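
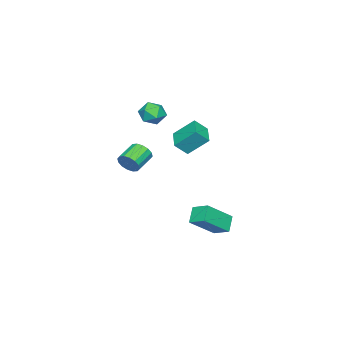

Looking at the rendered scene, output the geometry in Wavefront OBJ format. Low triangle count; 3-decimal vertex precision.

v 1.24 -0.291 3.445
v 1.57 -0.569 4.179
v 1.45 -1.531 2.881
v 1.78 -1.809 3.615
v 0.949 -1.633 3.562
v 0.819 -0.867 3.911
v 2.201 -1.233 3.149
v 2.071 -0.467 3.498
v 2.165 -1.151 3.996
v 1.39 -1.398 4.251
v 1.63 -0.702 2.809
v 0.855 -0.949 3.064
v 0.252 0.361 1.137
v 0.782 -0.173 1.869
v -0.147 1.471 2.233
v 0.383 0.937 2.966
v 1.377 1.063 0.834
v 1.907 0.529 1.567
v 0.978 2.173 1.931
v 1.508 1.639 2.663
v 2.019 -2.294 -0.435
v 2.298 -2.053 0.195
v 1.08 -1.926 0.686
v 0.801 -2.166 0.055
v 2.247 -1.743 -0.014
v 1.028 -1.615 0.477
v 2.134 -1.58 -0.336
v 0.916 -1.452 0.155
v 1.991 -1.608 -0.684
v 0.772 -1.481 -0.193
v 1.855 -1.82 -0.966
v 0.637 -1.693 -0.475
v 1.763 -2.159 -1.106
v 0.545 -2.031 -0.615
v 1.74 -2.534 -1.066
v 0.522 -2.407 -0.575
v 1.792 -2.845 -0.857
v 0.573 -2.717 -0.366
v 1.904 -3.008 -0.535
v 0.686 -2.88 -0.044
v 2.048 -2.979 -0.187
v 0.829 -2.852 0.304
v 2.183 -2.767 0.095
v 0.965 -2.64 0.586
v 2.275 -2.429 0.235
v 1.057 -2.301 0.726
v 0.571 2.492 -4.16
v 0.71 3.487 -3.712
v 1.378 2.714 -4.904
v 1.517 3.709 -4.457
v 1.983 1.711 -2.863
v 2.122 2.706 -2.416
v 2.79 1.933 -3.608
v 2.929 2.928 -3.16
f 1 12 6
f 1 6 2
f 1 2 8
f 1 8 11
f 1 11 12
f 2 6 10
f 6 12 5
f 12 11 3
f 11 8 7
f 8 2 9
f 4 10 5
f 4 5 3
f 4 3 7
f 4 7 9
f 4 9 10
f 5 10 6
f 3 5 12
f 7 3 11
f 9 7 8
f 10 9 2
f 14 16 13
f 17 14 13
f 13 16 15
f 15 17 13
f 14 20 16
f 18 14 17
f 18 20 14
f 16 20 15
f 19 17 15
f 15 20 19
f 19 18 17
f 20 18 19
f 22 21 25
f 22 25 23
f 23 25 26
f 23 26 24
f 25 21 27
f 25 27 26
f 26 27 28
f 26 28 24
f 27 21 29
f 27 29 28
f 28 29 30
f 28 30 24
f 29 21 31
f 29 31 30
f 30 31 32
f 30 32 24
f 31 21 33
f 31 33 32
f 32 33 34
f 32 34 24
f 33 21 35
f 33 35 34
f 34 35 36
f 34 36 24
f 35 21 37
f 35 37 36
f 36 37 38
f 36 38 24
f 37 21 39
f 37 39 38
f 38 39 40
f 38 40 24
f 39 21 41
f 39 41 40
f 40 41 42
f 40 42 24
f 41 21 43
f 41 43 42
f 42 43 44
f 42 44 24
f 43 21 45
f 43 45 44
f 44 45 46
f 44 46 24
f 45 21 22
f 45 22 46
f 46 22 23
f 46 23 24
f 48 50 47
f 51 48 47
f 47 50 49
f 49 51 47
f 48 54 50
f 52 48 51
f 52 54 48
f 50 54 49
f 53 51 49
f 49 54 53
f 53 52 51
f 54 52 53



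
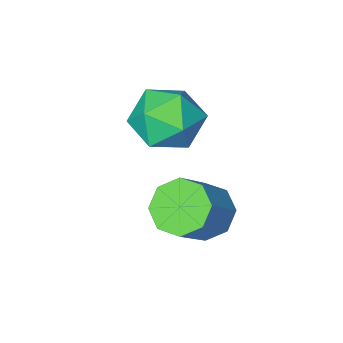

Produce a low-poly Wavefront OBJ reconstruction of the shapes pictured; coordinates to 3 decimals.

v -1.23 1.88 -2.243
v -0.608 1.87 -2.822
v 0.373 2.31 -1.776
v -0.25 2.32 -1.197
v -0.905 2.447 -2.786
v 0.075 2.888 -1.74
v -1.393 2.692 -2.433
v -0.413 3.133 -1.386
v -1.785 2.461 -1.968
v -0.805 2.902 -0.921
v -1.853 1.89 -1.664
v -0.872 2.33 -0.618
v -1.555 1.312 -1.7
v -0.575 1.753 -0.654
v -1.067 1.067 -2.054
v -0.087 1.508 -1.007
v -0.675 1.298 -2.519
v 0.305 1.739 -1.472
v -2.026 -0.246 -0.693
v -1.459 0.676 -0.722
v -1.061 -0.796 0.662
v -0.494 0.126 0.633
v -1.532 0.138 0.944
v -2.128 0.477 0.106
v -0.392 -0.597 -0.166
v -0.988 -0.258 -1.004
v -0.449 0.459 -0.396
v -1.154 0.914 0.289
v -1.366 -1.034 -0.349
v -2.071 -0.579 0.336
f 2 1 5
f 2 5 3
f 3 5 6
f 3 6 4
f 5 1 7
f 5 7 6
f 6 7 8
f 6 8 4
f 7 1 9
f 7 9 8
f 8 9 10
f 8 10 4
f 9 1 11
f 9 11 10
f 10 11 12
f 10 12 4
f 11 1 13
f 11 13 12
f 12 13 14
f 12 14 4
f 13 1 15
f 13 15 14
f 14 15 16
f 14 16 4
f 15 1 17
f 15 17 16
f 16 17 18
f 16 18 4
f 17 1 2
f 17 2 18
f 18 2 3
f 18 3 4
f 19 30 24
f 19 24 20
f 19 20 26
f 19 26 29
f 19 29 30
f 20 24 28
f 24 30 23
f 30 29 21
f 29 26 25
f 26 20 27
f 22 28 23
f 22 23 21
f 22 21 25
f 22 25 27
f 22 27 28
f 23 28 24
f 21 23 30
f 25 21 29
f 27 25 26
f 28 27 20



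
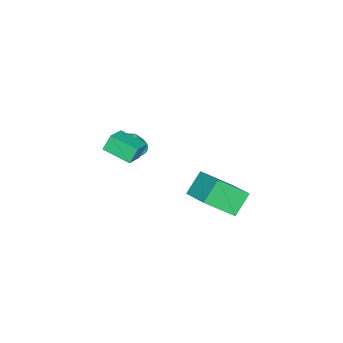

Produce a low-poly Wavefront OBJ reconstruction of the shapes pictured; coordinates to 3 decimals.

v -3.698 -3.724 -0.977
v -3.059 -3.009 -1.176
v -3.722 -3.416 0.057
v -3.391 -2.83 -1.237
v -3.771 -2.789 -1.258
v -4.139 -2.889 -1.237
v -4.44 -3.117 -1.176
v -4.628 -3.437 -1.085
v -4.675 -3.801 -0.978
v -4.572 -4.153 -0.87
v -4.337 -4.44 -0.779
v -4.004 -4.618 -0.718
v -3.625 -4.66 -0.696
v -3.256 -4.56 -0.717
v -2.955 -4.332 -0.778
v -2.767 -4.012 -0.869
v -2.721 -3.648 -0.977
v -2.823 -3.296 -1.085
v -1.727 2.196 -2.236
v -2.813 2.482 -1.212
v -0.631 3.648 -1.481
v -1.717 3.934 -0.456
v -0.843 0.846 -0.924
v -1.929 1.132 0.101
v 0.253 2.298 -0.168
v -0.833 2.584 0.856
v -2.316 -4.031 0.111
v -2.729 -3.759 0.991
v -2.186 -2.434 -0.323
v -2.599 -2.161 0.558
v -1.061 -3.979 0.682
v -1.474 -3.706 1.563
v -0.931 -2.381 0.249
v -1.344 -2.109 1.129
f 2 1 4
f 2 4 3
f 4 1 5
f 4 5 3
f 5 1 6
f 5 6 3
f 6 1 7
f 6 7 3
f 7 1 8
f 7 8 3
f 8 1 9
f 8 9 3
f 9 1 10
f 9 10 3
f 10 1 11
f 10 11 3
f 11 1 12
f 11 12 3
f 12 1 13
f 12 13 3
f 13 1 14
f 13 14 3
f 14 1 15
f 14 15 3
f 15 1 16
f 15 16 3
f 16 1 17
f 16 17 3
f 17 1 18
f 17 18 3
f 18 1 2
f 18 2 3
f 20 22 19
f 23 20 19
f 19 22 21
f 21 23 19
f 20 26 22
f 24 20 23
f 24 26 20
f 22 26 21
f 25 23 21
f 21 26 25
f 25 24 23
f 26 24 25
f 28 30 27
f 31 28 27
f 27 30 29
f 29 31 27
f 28 34 30
f 32 28 31
f 32 34 28
f 30 34 29
f 33 31 29
f 29 34 33
f 33 32 31
f 34 32 33



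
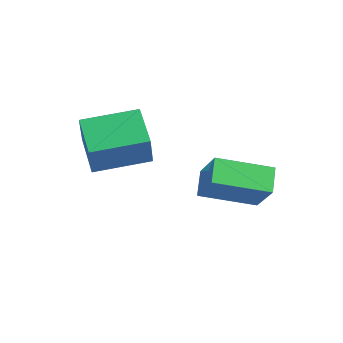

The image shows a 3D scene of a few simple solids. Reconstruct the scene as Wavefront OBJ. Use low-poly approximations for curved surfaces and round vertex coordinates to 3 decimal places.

v 1.052 -3.109 1.236
v 1.193 -3.333 2.529
v -0.395 -2.289 1.536
v -0.254 -2.512 2.829
v 2.114 -1.308 1.431
v 2.255 -1.531 2.724
v 0.667 -0.487 1.731
v 0.808 -0.711 3.024
v 2.363 0.677 -0.235
v 3.317 0.425 1.33
v 3.739 2.219 -0.825
v 4.694 1.967 0.739
v 2.966 -0.047 -0.719
v 3.921 -0.299 0.845
v 4.343 1.495 -1.31
v 5.297 1.243 0.255
f 2 4 1
f 5 2 1
f 1 4 3
f 3 5 1
f 2 8 4
f 6 2 5
f 6 8 2
f 4 8 3
f 7 5 3
f 3 8 7
f 7 6 5
f 8 6 7
f 10 12 9
f 13 10 9
f 9 12 11
f 11 13 9
f 10 16 12
f 14 10 13
f 14 16 10
f 12 16 11
f 15 13 11
f 11 16 15
f 15 14 13
f 16 14 15



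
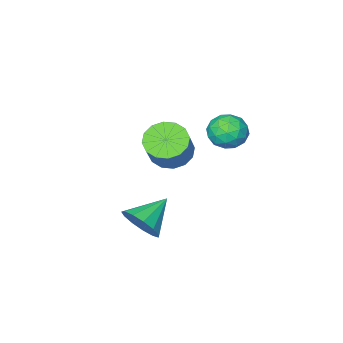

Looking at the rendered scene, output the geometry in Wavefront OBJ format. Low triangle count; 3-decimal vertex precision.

v -3.856 2.127 0.309
v -2.971 2.411 0.488
v -3.389 0.669 0.312
v -2.504 0.953 0.491
v -3.175 1.046 1.153
v -3.463 1.948 1.151
v -2.897 1.132 -0.351
v -3.185 2.034 -0.353
v -2.378 1.796 0.081
v -2.55 1.743 1.01
v -3.81 1.337 -0.21
v -3.982 1.284 0.719
v -3.454 2.397 0.398
v -2.906 0.683 0.402
v -3.3 0.738 0.79
v -2.78 0.905 0.896
v -3.744 2.125 0.788
v -3.223 2.292 0.893
v -3.343 1.49 1.284
v -3.137 0.788 -0.093
v -2.616 0.955 0.012
v -3.58 2.175 -0.096
v -3.06 2.342 0.01
v -3.017 1.59 -0.484
v -2.586 2.202 0.264
v -2.312 1.345 0.266
v -2.542 1.451 -0.229
v -2.712 1.98 -0.23
v -2.687 2.171 0.81
v -2.413 1.314 0.812
v -2.807 1.369 1.201
v -2.976 1.899 1.2
v -2.338 1.81 0.571
v -3.947 1.766 -0.012
v -3.673 0.909 -0.01
v -3.384 1.181 -0.4
v -3.553 1.711 -0.401
v -4.048 1.735 0.534
v -3.774 0.878 0.536
v -3.648 1.1 1.03
v -3.818 1.629 1.029
v -4.022 1.27 0.229
v -1.61 -0.308 -1.176
v -0.887 0.024 -1.782
v -0.107 0.759 -0.45
v -0.83 0.428 0.156
v -1.243 0.4 -1.781
v -0.463 1.135 -0.448
v -1.698 0.586 -1.618
v -0.918 1.321 -0.285
v -2.129 0.532 -1.336
v -1.349 1.267 -0.003
v -2.421 0.254 -1.012
v -1.641 0.989 0.321
v -2.496 -0.175 -0.731
v -1.716 0.56 0.601
v -2.333 -0.639 -0.57
v -1.553 0.096 0.762
v -1.977 -1.015 -0.572
v -1.197 -0.28 0.761
v -1.522 -1.201 -0.735
v -0.742 -0.466 0.598
v -1.091 -1.147 -1.017
v -0.311 -0.412 0.316
v -0.799 -0.869 -1.341
v -0.019 -0.134 -0.008
v -0.724 -0.44 -1.621
v 0.056 0.295 -0.289
v 2.316 3.196 -2.127
v 2.783 3.361 -1.282
v 0.884 2.984 -1.293
v 2.607 3.853 -1.46
v 2.337 4.136 -1.851
v 2.061 4.121 -2.329
v 1.866 3.812 -2.743
v 1.813 3.307 -2.961
v 1.92 2.767 -2.915
v 2.153 2.364 -2.618
v 2.437 2.224 -2.165
v 2.683 2.393 -1.701
v 2.812 2.817 -1.371
f 1 38 17
f 38 12 41
f 17 41 6
f 38 41 17
f 1 17 13
f 17 6 18
f 13 18 2
f 17 18 13
f 1 13 22
f 13 2 23
f 22 23 8
f 13 23 22
f 1 22 34
f 22 8 37
f 34 37 11
f 22 37 34
f 1 34 38
f 34 11 42
f 38 42 12
f 34 42 38
f 2 18 29
f 18 6 32
f 29 32 10
f 18 32 29
f 6 41 19
f 41 12 40
f 19 40 5
f 41 40 19
f 12 42 39
f 42 11 35
f 39 35 3
f 42 35 39
f 11 37 36
f 37 8 24
f 36 24 7
f 37 24 36
f 8 23 28
f 23 2 25
f 28 25 9
f 23 25 28
f 4 30 16
f 30 10 31
f 16 31 5
f 30 31 16
f 4 16 14
f 16 5 15
f 14 15 3
f 16 15 14
f 4 14 21
f 14 3 20
f 21 20 7
f 14 20 21
f 4 21 26
f 21 7 27
f 26 27 9
f 21 27 26
f 4 26 30
f 26 9 33
f 30 33 10
f 26 33 30
f 5 31 19
f 31 10 32
f 19 32 6
f 31 32 19
f 3 15 39
f 15 5 40
f 39 40 12
f 15 40 39
f 7 20 36
f 20 3 35
f 36 35 11
f 20 35 36
f 9 27 28
f 27 7 24
f 28 24 8
f 27 24 28
f 10 33 29
f 33 9 25
f 29 25 2
f 33 25 29
f 44 43 47
f 44 47 45
f 45 47 48
f 45 48 46
f 47 43 49
f 47 49 48
f 48 49 50
f 48 50 46
f 49 43 51
f 49 51 50
f 50 51 52
f 50 52 46
f 51 43 53
f 51 53 52
f 52 53 54
f 52 54 46
f 53 43 55
f 53 55 54
f 54 55 56
f 54 56 46
f 55 43 57
f 55 57 56
f 56 57 58
f 56 58 46
f 57 43 59
f 57 59 58
f 58 59 60
f 58 60 46
f 59 43 61
f 59 61 60
f 60 61 62
f 60 62 46
f 61 43 63
f 61 63 62
f 62 63 64
f 62 64 46
f 63 43 65
f 63 65 64
f 64 65 66
f 64 66 46
f 65 43 67
f 65 67 66
f 66 67 68
f 66 68 46
f 67 43 44
f 67 44 68
f 68 44 45
f 68 45 46
f 70 69 72
f 70 72 71
f 72 69 73
f 72 73 71
f 73 69 74
f 73 74 71
f 74 69 75
f 74 75 71
f 75 69 76
f 75 76 71
f 76 69 77
f 76 77 71
f 77 69 78
f 77 78 71
f 78 69 79
f 78 79 71
f 79 69 80
f 79 80 71
f 80 69 81
f 80 81 71
f 81 69 70
f 81 70 71



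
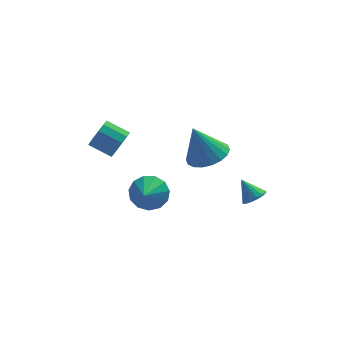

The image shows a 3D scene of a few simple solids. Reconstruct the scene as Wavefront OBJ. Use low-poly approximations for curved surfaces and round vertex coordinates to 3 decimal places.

v -1.77 0.813 1.252
v -1.372 0.959 1.847
v -2.272 1.472 2.323
v -2.67 1.327 1.728
v -1.324 1.28 1.593
v -2.224 1.793 2.069
v -1.417 1.452 1.232
v -2.317 1.965 1.708
v -1.622 1.422 0.876
v -2.522 1.935 1.353
v -1.874 1.198 0.64
v -2.774 1.711 1.117
v -2.093 0.853 0.599
v -2.993 1.366 1.075
v -2.21 0.495 0.764
v -3.11 1.008 1.24
v -2.187 0.238 1.085
v -3.087 0.751 1.561
v -2.031 0.164 1.458
v -2.931 0.677 1.934
v -1.793 0.296 1.766
v -2.693 0.809 2.242
v -1.547 0.592 1.911
v -2.447 1.105 2.387
v 1.582 -1.079 1.69
v 2.275 -0.442 1.88
v 0.978 -0.901 3.29
v 1.958 -0.197 1.733
v 1.566 -0.126 1.578
v 1.178 -0.243 1.444
v 0.869 -0.527 1.36
v 0.702 -0.919 1.34
v 0.709 -1.344 1.39
v 0.889 -1.715 1.499
v 1.206 -1.961 1.646
v 1.598 -2.032 1.801
v 1.986 -1.914 1.935
v 2.294 -1.631 2.02
v 2.462 -1.239 2.039
v 2.455 -0.814 1.99
v -0.686 0.217 -1.6
v -0.366 0.613 -0.87
v -1.054 -0.777 -0.9
v -0.843 0.759 -0.912
v -1.271 0.734 -1.173
v -1.513 0.545 -1.569
v -1.493 0.251 -1.975
v -1.216 -0.053 -2.262
v -0.771 -0.272 -2.339
v -0.299 -0.335 -2.181
v 0.05 -0.223 -1.839
v 0.165 0.028 -1.421
v 0.01 0.34 -1.059
v 3.335 -2.216 -0.366
v 3.802 -2.315 -0.036
v 2.865 -1.724 0.446
v 3.854 -2.049 -0.167
v 3.767 -1.829 -0.351
v 3.564 -1.712 -0.539
v 3.3 -1.73 -0.681
v 3.045 -1.879 -0.738
v 2.868 -2.118 -0.696
v 2.817 -2.383 -0.565
v 2.904 -2.603 -0.381
v 3.107 -2.72 -0.193
v 3.371 -2.702 -0.052
v 3.625 -2.553 0.006
f 2 1 5
f 2 5 3
f 3 5 6
f 3 6 4
f 5 1 7
f 5 7 6
f 6 7 8
f 6 8 4
f 7 1 9
f 7 9 8
f 8 9 10
f 8 10 4
f 9 1 11
f 9 11 10
f 10 11 12
f 10 12 4
f 11 1 13
f 11 13 12
f 12 13 14
f 12 14 4
f 13 1 15
f 13 15 14
f 14 15 16
f 14 16 4
f 15 1 17
f 15 17 16
f 16 17 18
f 16 18 4
f 17 1 19
f 17 19 18
f 18 19 20
f 18 20 4
f 19 1 21
f 19 21 20
f 20 21 22
f 20 22 4
f 21 1 23
f 21 23 22
f 22 23 24
f 22 24 4
f 23 1 2
f 23 2 24
f 24 2 3
f 24 3 4
f 26 25 28
f 26 28 27
f 28 25 29
f 28 29 27
f 29 25 30
f 29 30 27
f 30 25 31
f 30 31 27
f 31 25 32
f 31 32 27
f 32 25 33
f 32 33 27
f 33 25 34
f 33 34 27
f 34 25 35
f 34 35 27
f 35 25 36
f 35 36 27
f 36 25 37
f 36 37 27
f 37 25 38
f 37 38 27
f 38 25 39
f 38 39 27
f 39 25 40
f 39 40 27
f 40 25 26
f 40 26 27
f 42 41 44
f 42 44 43
f 44 41 45
f 44 45 43
f 45 41 46
f 45 46 43
f 46 41 47
f 46 47 43
f 47 41 48
f 47 48 43
f 48 41 49
f 48 49 43
f 49 41 50
f 49 50 43
f 50 41 51
f 50 51 43
f 51 41 52
f 51 52 43
f 52 41 53
f 52 53 43
f 53 41 42
f 53 42 43
f 55 54 57
f 55 57 56
f 57 54 58
f 57 58 56
f 58 54 59
f 58 59 56
f 59 54 60
f 59 60 56
f 60 54 61
f 60 61 56
f 61 54 62
f 61 62 56
f 62 54 63
f 62 63 56
f 63 54 64
f 63 64 56
f 64 54 65
f 64 65 56
f 65 54 66
f 65 66 56
f 66 54 67
f 66 67 56
f 67 54 55
f 67 55 56



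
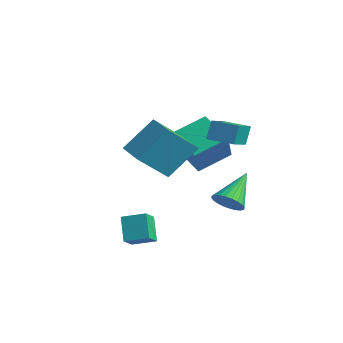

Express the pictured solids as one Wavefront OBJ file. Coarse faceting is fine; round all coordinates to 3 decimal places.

v -2.109 1.133 1.263
v -2.232 1.505 2.237
v -2.842 2.365 0.7
v -2.964 2.737 1.675
v -0.976 1.763 1.165
v -1.098 2.135 2.14
v -1.708 2.995 0.603
v -1.831 3.367 1.577
v -2.066 -2.863 -4.065
v -2.826 -2.478 -3.005
v -1.259 -2.119 -3.757
v -2.02 -1.734 -2.697
v -1.62 -3.586 -3.483
v -2.381 -3.201 -2.423
v -0.814 -2.842 -3.175
v -1.574 -2.457 -2.115
v -3.874 2.031 -1.565
v -5.414 1.931 -0.657
v -3.524 3.63 -0.794
v -5.063 3.531 0.114
v -2.897 1.069 -0.014
v -4.436 0.97 0.894
v -2.546 2.669 0.757
v -4.086 2.569 1.665
v -1.068 1.547 -2.371
v -0.342 1.527 -2.035
v -1.612 3.013 -1.109
v -0.299 1.738 -2.262
v -0.373 1.919 -2.504
v -0.553 2.044 -2.727
v -0.811 2.093 -2.895
v -1.108 2.059 -2.984
v -1.399 1.947 -2.979
v -1.64 1.774 -2.882
v -1.794 1.566 -2.707
v -1.837 1.356 -2.48
v -1.763 1.174 -2.237
v -1.584 1.049 -2.015
v -1.325 1 -1.847
v -1.028 1.034 -1.758
v -0.737 1.146 -1.763
v -0.496 1.319 -1.86
v -2.106 -3.249 1.779
v -1.764 -1.924 3.251
v -1.961 -1.777 0.419
v -1.62 -0.451 1.891
v -0.7 -3.489 1.669
v -0.359 -2.163 3.141
v -0.556 -2.016 0.309
v -0.214 -0.691 1.781
f 2 4 1
f 5 2 1
f 1 4 3
f 3 5 1
f 2 8 4
f 6 2 5
f 6 8 2
f 4 8 3
f 7 5 3
f 3 8 7
f 7 6 5
f 8 6 7
f 10 12 9
f 13 10 9
f 9 12 11
f 11 13 9
f 10 16 12
f 14 10 13
f 14 16 10
f 12 16 11
f 15 13 11
f 11 16 15
f 15 14 13
f 16 14 15
f 18 20 17
f 21 18 17
f 17 20 19
f 19 21 17
f 18 24 20
f 22 18 21
f 22 24 18
f 20 24 19
f 23 21 19
f 19 24 23
f 23 22 21
f 24 22 23
f 26 25 28
f 26 28 27
f 28 25 29
f 28 29 27
f 29 25 30
f 29 30 27
f 30 25 31
f 30 31 27
f 31 25 32
f 31 32 27
f 32 25 33
f 32 33 27
f 33 25 34
f 33 34 27
f 34 25 35
f 34 35 27
f 35 25 36
f 35 36 27
f 36 25 37
f 36 37 27
f 37 25 38
f 37 38 27
f 38 25 39
f 38 39 27
f 39 25 40
f 39 40 27
f 40 25 41
f 40 41 27
f 41 25 42
f 41 42 27
f 42 25 26
f 42 26 27
f 44 46 43
f 47 44 43
f 43 46 45
f 45 47 43
f 44 50 46
f 48 44 47
f 48 50 44
f 46 50 45
f 49 47 45
f 45 50 49
f 49 48 47
f 50 48 49



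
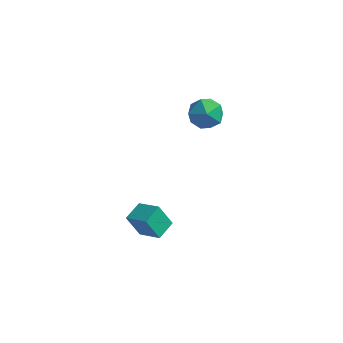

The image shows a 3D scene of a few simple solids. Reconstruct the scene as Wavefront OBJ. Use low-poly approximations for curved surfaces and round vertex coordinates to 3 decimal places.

v 3.003 2.468 3.411
v 3.702 2.182 2.84
v 2.458 1.038 3.46
v 3.157 0.752 2.889
v 3.351 1.022 3.775
v 3.687 1.906 3.745
v 2.473 1.314 2.555
v 2.809 2.198 2.525
v 3.374 1.47 2.311
v 3.916 1.289 3.065
v 2.244 1.931 3.235
v 2.786 1.75 3.989
v 1.175 -1.774 -3.619
v 0.534 -1.837 -2.501
v 1.416 -0.771 -3.425
v 0.775 -0.833 -2.307
v 2.305 -2.167 -2.993
v 1.664 -2.229 -1.875
v 2.546 -1.163 -2.799
v 1.905 -1.226 -1.681
f 1 12 6
f 1 6 2
f 1 2 8
f 1 8 11
f 1 11 12
f 2 6 10
f 6 12 5
f 12 11 3
f 11 8 7
f 8 2 9
f 4 10 5
f 4 5 3
f 4 3 7
f 4 7 9
f 4 9 10
f 5 10 6
f 3 5 12
f 7 3 11
f 9 7 8
f 10 9 2
f 14 16 13
f 17 14 13
f 13 16 15
f 15 17 13
f 14 20 16
f 18 14 17
f 18 20 14
f 16 20 15
f 19 17 15
f 15 20 19
f 19 18 17
f 20 18 19



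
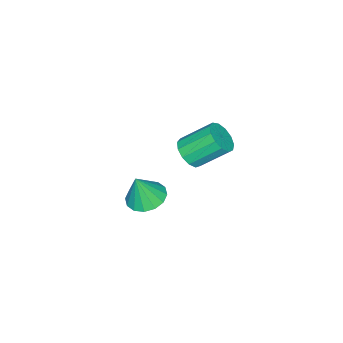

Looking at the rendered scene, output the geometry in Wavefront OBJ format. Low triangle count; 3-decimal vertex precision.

v 3.14 0.268 -2.033
v 3.666 1.13 -2.046
v 3.6 0.012 -0.447
v 3.188 1.266 -1.885
v 2.696 1.135 -1.764
v 2.324 0.771 -1.715
v 2.17 0.272 -1.751
v 2.277 -0.227 -1.862
v 2.614 -0.594 -2.019
v 3.093 -0.73 -2.18
v 3.584 -0.599 -2.301
v 3.957 -0.235 -2.35
v 4.11 0.264 -2.314
v 4.004 0.763 -2.203
v 3.841 3.093 3.304
v 4.597 3.229 3.644
v 3.855 4.423 4.816
v 3.099 4.287 4.476
v 4.55 3.544 3.294
v 3.808 4.738 4.466
v 4.278 3.715 2.947
v 3.536 4.909 4.118
v 3.867 3.689 2.713
v 3.125 4.883 3.885
v 3.448 3.474 2.667
v 2.706 4.668 3.839
v 3.154 3.138 2.823
v 2.412 4.332 3.995
v 3.078 2.787 3.132
v 2.336 3.981 4.304
v 3.244 2.534 3.496
v 2.502 3.728 4.667
v 3.6 2.458 3.798
v 2.858 3.652 4.97
v 4.032 2.584 3.944
v 3.29 3.778 5.116
v 4.404 2.871 3.887
v 3.662 4.065 5.058
f 2 1 4
f 2 4 3
f 4 1 5
f 4 5 3
f 5 1 6
f 5 6 3
f 6 1 7
f 6 7 3
f 7 1 8
f 7 8 3
f 8 1 9
f 8 9 3
f 9 1 10
f 9 10 3
f 10 1 11
f 10 11 3
f 11 1 12
f 11 12 3
f 12 1 13
f 12 13 3
f 13 1 14
f 13 14 3
f 14 1 2
f 14 2 3
f 16 15 19
f 16 19 17
f 17 19 20
f 17 20 18
f 19 15 21
f 19 21 20
f 20 21 22
f 20 22 18
f 21 15 23
f 21 23 22
f 22 23 24
f 22 24 18
f 23 15 25
f 23 25 24
f 24 25 26
f 24 26 18
f 25 15 27
f 25 27 26
f 26 27 28
f 26 28 18
f 27 15 29
f 27 29 28
f 28 29 30
f 28 30 18
f 29 15 31
f 29 31 30
f 30 31 32
f 30 32 18
f 31 15 33
f 31 33 32
f 32 33 34
f 32 34 18
f 33 15 35
f 33 35 34
f 34 35 36
f 34 36 18
f 35 15 37
f 35 37 36
f 36 37 38
f 36 38 18
f 37 15 16
f 37 16 38
f 38 16 17
f 38 17 18



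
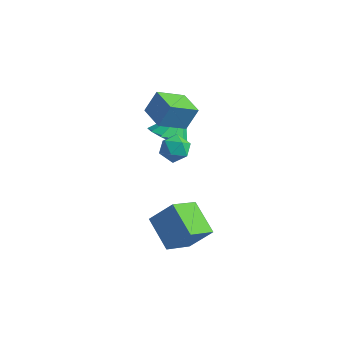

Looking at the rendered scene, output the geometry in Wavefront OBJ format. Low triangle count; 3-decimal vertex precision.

v 1.268 -0.795 0.605
v 2.196 -0.782 0.362
v 1.532 0.295 1.675
v 1.952 -0.415 0.049
v 1.49 -0.168 -0.088
v 0.957 -0.121 -0.004
v 0.524 -0.287 0.272
v 0.326 -0.615 0.655
v 0.427 -1 1.021
v 0.795 -1.319 1.256
v 1.313 -1.472 1.283
v 1.817 -1.41 1.096
v 2.146 -1.153 0.752
v 3.977 -3.97 -2.653
v 3.612 -5.261 -1.728
v 2.736 -3.155 -2.005
v 2.371 -4.446 -1.08
v 4.809 -3.494 -1.66
v 4.444 -4.785 -0.735
v 3.568 -2.679 -1.012
v 3.203 -3.97 -0.087
v 1.745 -2.467 3.169
v 2.043 -1.959 4.109
v 0.743 -1.79 3.12
v 1.041 -1.282 4.06
v 2.479 -1.438 2.38
v 2.777 -0.93 3.32
v 1.477 -0.761 2.331
v 1.775 -0.253 3.271
v 3.069 -3.211 3.367
v 3.666 -3.333 3.699
v 2.774 -4.287 3.501
v 3.371 -4.409 3.833
v 2.883 -4.014 4.13
v 3.066 -3.35 4.047
v 3.374 -4.27 3.153
v 3.557 -3.606 3.07
v 3.855 -3.988 3.567
v 3.551 -3.83 4.171
v 2.889 -3.79 3.029
v 2.585 -3.632 3.633
f 2 1 4
f 2 4 3
f 4 1 5
f 4 5 3
f 5 1 6
f 5 6 3
f 6 1 7
f 6 7 3
f 7 1 8
f 7 8 3
f 8 1 9
f 8 9 3
f 9 1 10
f 9 10 3
f 10 1 11
f 10 11 3
f 11 1 12
f 11 12 3
f 12 1 13
f 12 13 3
f 13 1 2
f 13 2 3
f 15 17 14
f 18 15 14
f 14 17 16
f 16 18 14
f 15 21 17
f 19 15 18
f 19 21 15
f 17 21 16
f 20 18 16
f 16 21 20
f 20 19 18
f 21 19 20
f 23 25 22
f 26 23 22
f 22 25 24
f 24 26 22
f 23 29 25
f 27 23 26
f 27 29 23
f 25 29 24
f 28 26 24
f 24 29 28
f 28 27 26
f 29 27 28
f 30 41 35
f 30 35 31
f 30 31 37
f 30 37 40
f 30 40 41
f 31 35 39
f 35 41 34
f 41 40 32
f 40 37 36
f 37 31 38
f 33 39 34
f 33 34 32
f 33 32 36
f 33 36 38
f 33 38 39
f 34 39 35
f 32 34 41
f 36 32 40
f 38 36 37
f 39 38 31



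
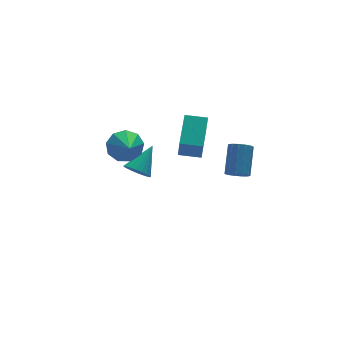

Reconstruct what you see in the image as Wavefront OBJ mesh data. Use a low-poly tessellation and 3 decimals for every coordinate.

v 3.401 1.691 -2.774
v 3.162 1.08 -1.337
v 2.334 2.405 -2.648
v 2.094 1.793 -1.211
v 4.586 3.307 -1.889
v 4.346 2.695 -0.452
v 3.518 4.02 -1.763
v 3.279 3.409 -0.326
v -1.925 0.254 1.129
v -1.641 0.727 1.974
v -2.395 -1.254 2.131
v -2.309 0.851 1.847
v -2.797 0.695 1.384
v -2.877 0.332 0.801
v -2.512 -0.067 0.372
v -1.872 -0.317 0.297
v -1.257 -0.299 0.611
v -0.955 -0.023 1.167
v -1.106 0.382 1.706
v 2.315 -4.052 0.289
v 2.659 -4.58 0.519
v 3.449 -3.515 1.78
v 3.105 -2.988 1.551
v 2.873 -4.421 0.251
v 3.663 -3.357 1.513
v 2.91 -4.146 -0.004
v 3.7 -3.081 1.257
v 2.758 -3.841 -0.167
v 3.548 -2.776 1.095
v 2.466 -3.603 -0.184
v 3.256 -2.538 1.077
v 2.125 -3.508 -0.052
v 2.915 -2.443 1.21
v 1.845 -3.585 0.189
v 2.635 -2.521 1.451
v 1.714 -3.811 0.462
v 2.504 -2.746 1.723
v 1.774 -4.114 0.68
v 2.564 -3.049 1.941
v 2.006 -4.397 0.774
v 2.796 -3.332 2.035
v 2.335 -4.57 0.714
v 3.125 -3.506 1.975
v 0.365 3.5 -4.096
v 0.767 3.856 -4.742
v 1.695 4.2 -2.884
v 0.546 4.109 -4.646
v 0.294 4.257 -4.454
v 0.054 4.274 -4.201
v -0.132 4.157 -3.929
v -0.232 3.927 -3.687
v -0.229 3.623 -3.514
v -0.123 3.298 -3.443
v 0.067 3.008 -3.484
v 0.309 2.803 -3.631
v 0.56 2.718 -3.858
v 0.778 2.769 -4.127
v 0.924 2.947 -4.39
v 0.974 3.22 -4.602
v 0.918 3.541 -4.727
f 2 4 1
f 5 2 1
f 1 4 3
f 3 5 1
f 2 8 4
f 6 2 5
f 6 8 2
f 4 8 3
f 7 5 3
f 3 8 7
f 7 6 5
f 8 6 7
f 10 9 12
f 10 12 11
f 12 9 13
f 12 13 11
f 13 9 14
f 13 14 11
f 14 9 15
f 14 15 11
f 15 9 16
f 15 16 11
f 16 9 17
f 16 17 11
f 17 9 18
f 17 18 11
f 18 9 19
f 18 19 11
f 19 9 10
f 19 10 11
f 21 20 24
f 21 24 22
f 22 24 25
f 22 25 23
f 24 20 26
f 24 26 25
f 25 26 27
f 25 27 23
f 26 20 28
f 26 28 27
f 27 28 29
f 27 29 23
f 28 20 30
f 28 30 29
f 29 30 31
f 29 31 23
f 30 20 32
f 30 32 31
f 31 32 33
f 31 33 23
f 32 20 34
f 32 34 33
f 33 34 35
f 33 35 23
f 34 20 36
f 34 36 35
f 35 36 37
f 35 37 23
f 36 20 38
f 36 38 37
f 37 38 39
f 37 39 23
f 38 20 40
f 38 40 39
f 39 40 41
f 39 41 23
f 40 20 42
f 40 42 41
f 41 42 43
f 41 43 23
f 42 20 21
f 42 21 43
f 43 21 22
f 43 22 23
f 45 44 47
f 45 47 46
f 47 44 48
f 47 48 46
f 48 44 49
f 48 49 46
f 49 44 50
f 49 50 46
f 50 44 51
f 50 51 46
f 51 44 52
f 51 52 46
f 52 44 53
f 52 53 46
f 53 44 54
f 53 54 46
f 54 44 55
f 54 55 46
f 55 44 56
f 55 56 46
f 56 44 57
f 56 57 46
f 57 44 58
f 57 58 46
f 58 44 59
f 58 59 46
f 59 44 60
f 59 60 46
f 60 44 45
f 60 45 46



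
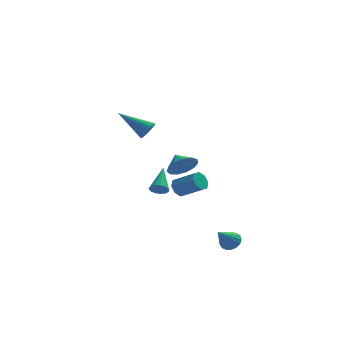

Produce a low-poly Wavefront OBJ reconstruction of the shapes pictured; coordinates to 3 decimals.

v -1.018 0.85 -2.25
v -0.557 1.207 -2.579
v 0.6 0.488 -1.74
v 0.138 0.13 -1.41
v -0.72 1.442 -2.154
v 0.437 0.723 -1.314
v -1.058 1.33 -1.784
v 0.099 0.611 -0.945
v -1.372 0.937 -1.688
v -0.216 0.217 -0.848
v -1.48 0.492 -1.92
v -0.323 -0.227 -1.081
v -1.317 0.257 -2.346
v -0.16 -0.462 -1.506
v -0.979 0.369 -2.715
v 0.178 -0.35 -1.876
v -0.664 0.763 -2.812
v 0.492 0.043 -1.972
v -0.756 1.481 -0.839
v 0.085 1.507 -0.336
v -1.104 2.339 -0.301
v 0.162 1.82 -0.784
v -0.052 2.025 -1.25
v -0.49 2.057 -1.585
v -1.012 1.907 -1.684
v -1.453 1.621 -1.513
v -1.672 1.291 -1.129
v -1.601 1.022 -0.652
v -1.262 0.898 -0.235
v -0.762 0.959 -0.009
v -0.26 1.187 -0.047
v -2.008 2.658 -3.214
v -1.461 2.445 -3.09
v -1.632 4.222 -2.186
v -1.431 2.625 -3.375
v -1.584 2.815 -3.609
v -1.872 2.955 -3.717
v -2.203 3.001 -3.666
v -2.472 2.938 -3.471
v -2.594 2.786 -3.195
v -2.53 2.593 -2.925
v -2.3 2.42 -2.747
v -1.977 2.323 -2.717
v -1.665 2.332 -2.845
v 1.407 -3.562 -4.38
v 1.876 -4.026 -4.377
v 0.613 -4.358 -3.24
v 1.975 -3.817 -4.162
v 1.944 -3.549 -3.997
v 1.789 -3.285 -3.92
v 1.547 -3.084 -3.948
v 1.273 -2.992 -4.075
v 1.029 -3.032 -4.272
v 0.872 -3.193 -4.494
v 0.837 -3.438 -4.689
v 0.933 -3.712 -4.814
v 1.137 -3.952 -4.839
v 1.403 -4.103 -4.759
v 1.67 -4.129 -4.592
v -2.939 -1.82 3.458
v -2.549 -1.728 3.97
v -4.501 -1 4.502
v -2.519 -1.482 3.822
v -2.572 -1.303 3.601
v -2.698 -1.225 3.352
v -2.871 -1.266 3.124
v -3.058 -1.416 2.963
v -3.221 -1.647 2.899
v -3.329 -1.911 2.946
v -3.359 -2.157 3.095
v -3.306 -2.337 3.315
v -3.18 -2.414 3.564
v -3.006 -2.373 3.792
v -2.819 -2.223 3.954
v -2.656 -1.993 4.017
f 2 1 5
f 2 5 3
f 3 5 6
f 3 6 4
f 5 1 7
f 5 7 6
f 6 7 8
f 6 8 4
f 7 1 9
f 7 9 8
f 8 9 10
f 8 10 4
f 9 1 11
f 9 11 10
f 10 11 12
f 10 12 4
f 11 1 13
f 11 13 12
f 12 13 14
f 12 14 4
f 13 1 15
f 13 15 14
f 14 15 16
f 14 16 4
f 15 1 17
f 15 17 16
f 16 17 18
f 16 18 4
f 17 1 2
f 17 2 18
f 18 2 3
f 18 3 4
f 20 19 22
f 20 22 21
f 22 19 23
f 22 23 21
f 23 19 24
f 23 24 21
f 24 19 25
f 24 25 21
f 25 19 26
f 25 26 21
f 26 19 27
f 26 27 21
f 27 19 28
f 27 28 21
f 28 19 29
f 28 29 21
f 29 19 30
f 29 30 21
f 30 19 31
f 30 31 21
f 31 19 20
f 31 20 21
f 33 32 35
f 33 35 34
f 35 32 36
f 35 36 34
f 36 32 37
f 36 37 34
f 37 32 38
f 37 38 34
f 38 32 39
f 38 39 34
f 39 32 40
f 39 40 34
f 40 32 41
f 40 41 34
f 41 32 42
f 41 42 34
f 42 32 43
f 42 43 34
f 43 32 44
f 43 44 34
f 44 32 33
f 44 33 34
f 46 45 48
f 46 48 47
f 48 45 49
f 48 49 47
f 49 45 50
f 49 50 47
f 50 45 51
f 50 51 47
f 51 45 52
f 51 52 47
f 52 45 53
f 52 53 47
f 53 45 54
f 53 54 47
f 54 45 55
f 54 55 47
f 55 45 56
f 55 56 47
f 56 45 57
f 56 57 47
f 57 45 58
f 57 58 47
f 58 45 59
f 58 59 47
f 59 45 46
f 59 46 47
f 61 60 63
f 61 63 62
f 63 60 64
f 63 64 62
f 64 60 65
f 64 65 62
f 65 60 66
f 65 66 62
f 66 60 67
f 66 67 62
f 67 60 68
f 67 68 62
f 68 60 69
f 68 69 62
f 69 60 70
f 69 70 62
f 70 60 71
f 70 71 62
f 71 60 72
f 71 72 62
f 72 60 73
f 72 73 62
f 73 60 74
f 73 74 62
f 74 60 75
f 74 75 62
f 75 60 61
f 75 61 62



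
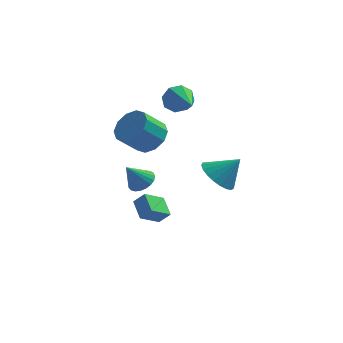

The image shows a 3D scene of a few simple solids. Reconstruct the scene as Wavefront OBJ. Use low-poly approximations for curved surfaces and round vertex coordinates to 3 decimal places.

v -3.541 -0.257 -0.497
v -2.882 -0.571 -0.221
v -4.259 -0.683 0.737
v -2.865 -0.268 -0.107
v -2.965 0.037 -0.06
v -3.164 0.291 -0.089
v -3.429 0.45 -0.188
v -3.713 0.487 -0.341
v -3.967 0.395 -0.52
v -4.147 0.191 -0.696
v -4.223 -0.091 -0.837
v -4.18 -0.402 -0.919
v -4.027 -0.688 -0.929
v -3.79 -0.899 -0.863
v -3.51 -1 -0.735
v -3.235 -0.972 -0.565
v -3.013 -0.82 -0.383
v -3.249 1.692 1.554
v -2.578 2.071 2.324
v -3.559 1.466 3.477
v -4.231 1.088 2.706
v -3.031 2.55 2.19
v -4.012 1.945 3.342
v -3.568 2.702 1.812
v -4.549 2.097 2.965
v -3.984 2.468 1.336
v -4.965 1.863 2.489
v -4.118 1.938 0.943
v -5.099 1.333 2.096
v -3.921 1.314 0.783
v -4.902 0.709 1.936
v -3.468 0.835 0.918
v -4.449 0.23 2.07
v -2.931 0.683 1.295
v -3.912 0.078 2.448
v -2.515 0.917 1.771
v -3.496 0.312 2.924
v -2.381 1.447 2.164
v -3.362 0.842 3.317
v -2.013 3.234 3.559
v -1.544 3.208 2.802
v -1.147 1.326 4.161
v -1.208 3.519 3.307
v -1.344 3.664 3.958
v -1.871 3.556 4.376
v -2.482 3.26 4.315
v -2.817 2.949 3.81
v -2.682 2.804 3.159
v -2.154 2.911 2.741
v 0.464 -3.59 2.178
v 1.034 -2.944 1.542
v 1.516 -3.41 3.302
v 0.764 -2.657 1.749
v 0.442 -2.53 2.029
v 0.125 -2.587 2.335
v -0.134 -2.818 2.614
v -0.29 -3.181 2.818
v -0.315 -3.616 2.911
v -0.205 -4.046 2.877
v 0.02 -4.397 2.722
v 0.322 -4.608 2.473
v 0.649 -4.644 2.173
v 0.944 -4.497 1.874
v 1.155 -4.193 1.628
v 1.248 -3.785 1.476
v 1.205 -3.343 1.446
v -2.572 -1.252 -2.826
v -3.443 -1.991 -2.107
v -3.017 -0.219 -2.304
v -3.888 -0.958 -1.585
v -1.992 -1.322 -2.195
v -2.863 -2.061 -1.476
v -2.437 -0.289 -1.673
v -3.308 -1.028 -0.954
f 2 1 4
f 2 4 3
f 4 1 5
f 4 5 3
f 5 1 6
f 5 6 3
f 6 1 7
f 6 7 3
f 7 1 8
f 7 8 3
f 8 1 9
f 8 9 3
f 9 1 10
f 9 10 3
f 10 1 11
f 10 11 3
f 11 1 12
f 11 12 3
f 12 1 13
f 12 13 3
f 13 1 14
f 13 14 3
f 14 1 15
f 14 15 3
f 15 1 16
f 15 16 3
f 16 1 17
f 16 17 3
f 17 1 2
f 17 2 3
f 19 18 22
f 19 22 20
f 20 22 23
f 20 23 21
f 22 18 24
f 22 24 23
f 23 24 25
f 23 25 21
f 24 18 26
f 24 26 25
f 25 26 27
f 25 27 21
f 26 18 28
f 26 28 27
f 27 28 29
f 27 29 21
f 28 18 30
f 28 30 29
f 29 30 31
f 29 31 21
f 30 18 32
f 30 32 31
f 31 32 33
f 31 33 21
f 32 18 34
f 32 34 33
f 33 34 35
f 33 35 21
f 34 18 36
f 34 36 35
f 35 36 37
f 35 37 21
f 36 18 38
f 36 38 37
f 37 38 39
f 37 39 21
f 38 18 19
f 38 19 39
f 39 19 20
f 39 20 21
f 41 40 43
f 41 43 42
f 43 40 44
f 43 44 42
f 44 40 45
f 44 45 42
f 45 40 46
f 45 46 42
f 46 40 47
f 46 47 42
f 47 40 48
f 47 48 42
f 48 40 49
f 48 49 42
f 49 40 41
f 49 41 42
f 51 50 53
f 51 53 52
f 53 50 54
f 53 54 52
f 54 50 55
f 54 55 52
f 55 50 56
f 55 56 52
f 56 50 57
f 56 57 52
f 57 50 58
f 57 58 52
f 58 50 59
f 58 59 52
f 59 50 60
f 59 60 52
f 60 50 61
f 60 61 52
f 61 50 62
f 61 62 52
f 62 50 63
f 62 63 52
f 63 50 64
f 63 64 52
f 64 50 65
f 64 65 52
f 65 50 66
f 65 66 52
f 66 50 51
f 66 51 52
f 68 70 67
f 71 68 67
f 67 70 69
f 69 71 67
f 68 74 70
f 72 68 71
f 72 74 68
f 70 74 69
f 73 71 69
f 69 74 73
f 73 72 71
f 74 72 73



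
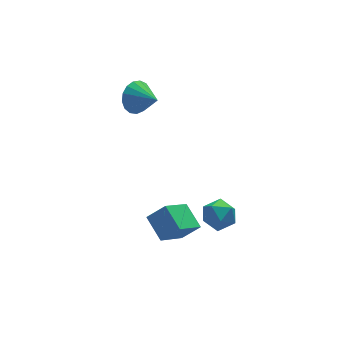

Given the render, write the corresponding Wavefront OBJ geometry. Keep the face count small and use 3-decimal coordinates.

v 0.443 -2.672 -1.937
v 1.215 -2.929 -1.182
v 0.262 -1.482 -1.348
v 1.035 -1.739 -0.593
v 1.705 -1.961 -2.987
v 2.478 -2.218 -2.232
v 1.525 -0.771 -2.398
v 2.297 -1.028 -1.643
v 2.549 -2.29 -0.694
v 3.315 -2.38 -0.334
v 2.725 -3.48 -1.366
v 3.491 -3.57 -1.006
v 2.787 -3.637 -0.531
v 2.678 -2.902 -0.116
v 3.362 -2.958 -1.584
v 3.253 -2.223 -1.169
v 3.818 -2.793 -0.884
v 3.462 -3.213 -0.233
v 2.578 -2.647 -1.467
v 2.222 -3.067 -0.816
v 1.284 2.22 3.45
v 1.824 2.169 2.77
v 1.836 1.14 3.97
v 2.03 2.406 3.043
v 2.066 2.6 3.41
v 1.922 2.708 3.785
v 1.632 2.703 4.084
v 1.263 2.588 4.238
v 0.898 2.389 4.211
v 0.622 2.151 4.01
v 0.497 1.929 3.681
v 0.553 1.774 3.298
v 0.776 1.721 2.951
v 1.115 1.782 2.718
v 1.494 1.944 2.652
f 2 4 1
f 5 2 1
f 1 4 3
f 3 5 1
f 2 8 4
f 6 2 5
f 6 8 2
f 4 8 3
f 7 5 3
f 3 8 7
f 7 6 5
f 8 6 7
f 9 20 14
f 9 14 10
f 9 10 16
f 9 16 19
f 9 19 20
f 10 14 18
f 14 20 13
f 20 19 11
f 19 16 15
f 16 10 17
f 12 18 13
f 12 13 11
f 12 11 15
f 12 15 17
f 12 17 18
f 13 18 14
f 11 13 20
f 15 11 19
f 17 15 16
f 18 17 10
f 22 21 24
f 22 24 23
f 24 21 25
f 24 25 23
f 25 21 26
f 25 26 23
f 26 21 27
f 26 27 23
f 27 21 28
f 27 28 23
f 28 21 29
f 28 29 23
f 29 21 30
f 29 30 23
f 30 21 31
f 30 31 23
f 31 21 32
f 31 32 23
f 32 21 33
f 32 33 23
f 33 21 34
f 33 34 23
f 34 21 35
f 34 35 23
f 35 21 22
f 35 22 23



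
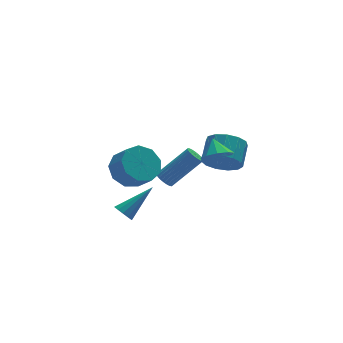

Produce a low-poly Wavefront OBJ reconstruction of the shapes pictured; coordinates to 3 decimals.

v 1.194 2.069 -2.291
v 1.475 2.422 -2.549
v 2.986 2.305 -1.067
v 2.706 1.951 -0.809
v 1.364 2.541 -2.427
v 2.875 2.424 -0.945
v 1.228 2.587 -2.284
v 2.739 2.47 -0.802
v 1.086 2.555 -2.142
v 2.598 2.438 -0.66
v 0.961 2.448 -2.023
v 2.473 2.331 -0.541
v 0.872 2.284 -1.945
v 2.383 2.167 -0.463
v 0.831 2.087 -1.919
v 2.343 1.97 -0.437
v 0.846 1.887 -1.95
v 2.357 1.77 -0.468
v 0.914 1.715 -2.033
v 2.425 1.598 -0.551
v 1.025 1.596 -2.155
v 2.536 1.479 -0.673
v 1.161 1.55 -2.298
v 2.672 1.433 -0.816
v 1.302 1.582 -2.44
v 2.814 1.465 -0.958
v 1.427 1.689 -2.559
v 2.939 1.572 -1.077
v 1.517 1.853 -2.637
v 3.028 1.736 -1.155
v 1.557 2.05 -2.663
v 3.069 1.933 -1.181
v 1.543 2.25 -2.632
v 3.054 2.133 -1.15
v -2.111 -2.628 2.215
v -1.413 -1.987 2.534
v -1.071 -2.75 3.323
v -1.769 -3.392 3.005
v -1.995 -1.89 2.879
v -1.653 -2.653 3.669
v -2.631 -2.138 2.914
v -2.29 -2.901 3.704
v -3.024 -2.616 2.622
v -2.683 -3.379 3.412
v -2.99 -3.099 2.14
v -2.648 -3.863 2.929
v -2.544 -3.363 1.693
v -2.203 -4.126 2.482
v -1.895 -3.282 1.49
v -1.554 -4.046 2.279
v -1.348 -2.896 1.627
v -1.006 -3.659 2.416
v -1.157 -2.384 2.039
v -0.816 -3.148 2.828
v -2.328 -2.421 -0.768
v -2.014 -2.686 -1.103
v -0.812 -2.039 0.348
v -2.017 -2.403 -1.197
v -2.118 -2.125 -1.154
v -2.285 -1.941 -0.989
v -2.466 -1.909 -0.754
v -2.604 -2.04 -0.523
v -2.653 -2.291 -0.37
v -2.599 -2.584 -0.343
v -2.459 -2.825 -0.451
v -2.277 -2.937 -0.66
v -2.112 -2.885 -0.903
v 3.046 -0.582 0.137
v 3.916 -0.985 -0.063
v 4.525 -0.022 0.642
v 3.654 0.382 0.843
v 3.815 -0.624 -0.469
v 4.423 0.339 0.237
v 3.469 -0.249 -0.682
v 4.078 0.714 0.024
v 2.989 0.02 -0.635
v 3.598 0.983 0.071
v 2.527 0.098 -0.343
v 3.136 1.061 0.363
v 2.23 -0.04 0.102
v 2.839 0.923 0.807
v 2.191 -0.349 0.557
v 2.8 0.614 1.263
v 2.424 -0.732 0.88
v 3.033 0.231 1.585
v 2.854 -1.068 0.966
v 3.463 -0.105 1.672
v 3.345 -1.249 0.79
v 3.954 -0.286 1.495
v 3.741 -1.218 0.406
v 4.35 -0.255 1.111
v 2.359 -1.752 1.494
v 3.056 -2.013 1.725
v 2.401 -1.008 2.206
v 3.116 -1.648 1.34
v 2.821 -1.331 1.027
v 2.31 -1.212 0.933
v 1.821 -1.345 1.102
v 1.584 -1.668 1.453
v 1.709 -2.03 1.824
v 2.138 -2.262 2.041
v 2.67 -2.255 2.001
f 2 1 5
f 2 5 3
f 3 5 6
f 3 6 4
f 5 1 7
f 5 7 6
f 6 7 8
f 6 8 4
f 7 1 9
f 7 9 8
f 8 9 10
f 8 10 4
f 9 1 11
f 9 11 10
f 10 11 12
f 10 12 4
f 11 1 13
f 11 13 12
f 12 13 14
f 12 14 4
f 13 1 15
f 13 15 14
f 14 15 16
f 14 16 4
f 15 1 17
f 15 17 16
f 16 17 18
f 16 18 4
f 17 1 19
f 17 19 18
f 18 19 20
f 18 20 4
f 19 1 21
f 19 21 20
f 20 21 22
f 20 22 4
f 21 1 23
f 21 23 22
f 22 23 24
f 22 24 4
f 23 1 25
f 23 25 24
f 24 25 26
f 24 26 4
f 25 1 27
f 25 27 26
f 26 27 28
f 26 28 4
f 27 1 29
f 27 29 28
f 28 29 30
f 28 30 4
f 29 1 31
f 29 31 30
f 30 31 32
f 30 32 4
f 31 1 33
f 31 33 32
f 32 33 34
f 32 34 4
f 33 1 2
f 33 2 34
f 34 2 3
f 34 3 4
f 36 35 39
f 36 39 37
f 37 39 40
f 37 40 38
f 39 35 41
f 39 41 40
f 40 41 42
f 40 42 38
f 41 35 43
f 41 43 42
f 42 43 44
f 42 44 38
f 43 35 45
f 43 45 44
f 44 45 46
f 44 46 38
f 45 35 47
f 45 47 46
f 46 47 48
f 46 48 38
f 47 35 49
f 47 49 48
f 48 49 50
f 48 50 38
f 49 35 51
f 49 51 50
f 50 51 52
f 50 52 38
f 51 35 53
f 51 53 52
f 52 53 54
f 52 54 38
f 53 35 36
f 53 36 54
f 54 36 37
f 54 37 38
f 56 55 58
f 56 58 57
f 58 55 59
f 58 59 57
f 59 55 60
f 59 60 57
f 60 55 61
f 60 61 57
f 61 55 62
f 61 62 57
f 62 55 63
f 62 63 57
f 63 55 64
f 63 64 57
f 64 55 65
f 64 65 57
f 65 55 66
f 65 66 57
f 66 55 67
f 66 67 57
f 67 55 56
f 67 56 57
f 69 68 72
f 69 72 70
f 70 72 73
f 70 73 71
f 72 68 74
f 72 74 73
f 73 74 75
f 73 75 71
f 74 68 76
f 74 76 75
f 75 76 77
f 75 77 71
f 76 68 78
f 76 78 77
f 77 78 79
f 77 79 71
f 78 68 80
f 78 80 79
f 79 80 81
f 79 81 71
f 80 68 82
f 80 82 81
f 81 82 83
f 81 83 71
f 82 68 84
f 82 84 83
f 83 84 85
f 83 85 71
f 84 68 86
f 84 86 85
f 85 86 87
f 85 87 71
f 86 68 88
f 86 88 87
f 87 88 89
f 87 89 71
f 88 68 90
f 88 90 89
f 89 90 91
f 89 91 71
f 90 68 69
f 90 69 91
f 91 69 70
f 91 70 71
f 93 92 95
f 93 95 94
f 95 92 96
f 95 96 94
f 96 92 97
f 96 97 94
f 97 92 98
f 97 98 94
f 98 92 99
f 98 99 94
f 99 92 100
f 99 100 94
f 100 92 101
f 100 101 94
f 101 92 102
f 101 102 94
f 102 92 93
f 102 93 94



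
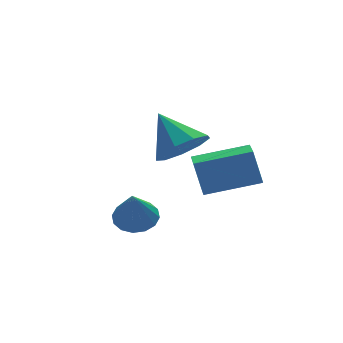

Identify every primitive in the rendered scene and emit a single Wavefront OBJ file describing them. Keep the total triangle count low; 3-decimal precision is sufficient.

v -2.059 -3.61 0.179
v -1.47 -3.305 0.459
v -2.381 -4.15 1.441
v -1.739 -3.051 0.5
v -2.094 -2.946 0.455
v -2.439 -3.019 0.335
v -2.683 -3.25 0.174
v -2.759 -3.578 0.014
v -2.648 -3.914 -0.101
v -2.38 -4.169 -0.142
v -2.025 -4.274 -0.097
v -1.679 -4.201 0.023
v -1.436 -3.97 0.184
v -1.359 -3.642 0.344
v 0.419 -1.429 1.476
v 1.371 -1.332 1.687
v 0.061 -0.251 2.544
v 1.205 -0.924 1.181
v 0.671 -0.752 0.814
v 0.019 -0.897 0.756
v -0.446 -1.291 1.035
v -0.506 -1.75 1.52
v -0.134 -2.058 1.985
v 0.497 -2.072 2.211
v 1.091 -1.785 2.093
v 0.328 -3.21 0.346
v 0.142 -2.856 1.572
v 0.636 -2.315 0.134
v 0.45 -1.961 1.36
v 2.09 -3.719 0.76
v 1.904 -3.365 1.986
v 2.398 -2.824 0.548
v 2.212 -2.47 1.774
f 2 1 4
f 2 4 3
f 4 1 5
f 4 5 3
f 5 1 6
f 5 6 3
f 6 1 7
f 6 7 3
f 7 1 8
f 7 8 3
f 8 1 9
f 8 9 3
f 9 1 10
f 9 10 3
f 10 1 11
f 10 11 3
f 11 1 12
f 11 12 3
f 12 1 13
f 12 13 3
f 13 1 14
f 13 14 3
f 14 1 2
f 14 2 3
f 16 15 18
f 16 18 17
f 18 15 19
f 18 19 17
f 19 15 20
f 19 20 17
f 20 15 21
f 20 21 17
f 21 15 22
f 21 22 17
f 22 15 23
f 22 23 17
f 23 15 24
f 23 24 17
f 24 15 25
f 24 25 17
f 25 15 16
f 25 16 17
f 27 29 26
f 30 27 26
f 26 29 28
f 28 30 26
f 27 33 29
f 31 27 30
f 31 33 27
f 29 33 28
f 32 30 28
f 28 33 32
f 32 31 30
f 33 31 32



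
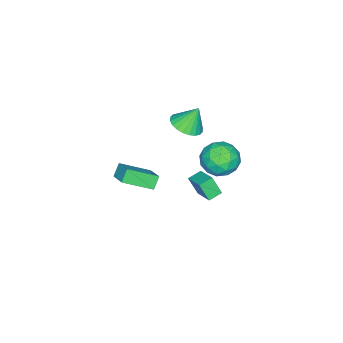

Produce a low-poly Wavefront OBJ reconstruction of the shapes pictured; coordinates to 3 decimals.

v 0.63 1.132 -1.914
v 0.674 0.499 -0.745
v -0.151 1.529 -1.67
v -0.108 0.897 -0.501
v 1.428 2.323 -1.299
v 1.471 1.691 -0.13
v 0.646 2.721 -1.055
v 0.69 2.088 0.114
v -0.937 -5.231 -3.415
v -0.053 -4.109 -2.717
v -2.114 -3.701 -4.385
v -1.23 -2.579 -3.686
v -0.31 -5.241 -4.194
v 0.574 -4.119 -3.495
v -1.487 -3.711 -5.163
v -0.603 -2.589 -4.465
v -0.83 -0.482 2.655
v 0.186 -0.532 2.987
v -1.27 0.082 4.085
v 0.171 -0.146 2.83
v 0.003 0.189 2.646
v -0.291 0.422 2.463
v -0.668 0.517 2.31
v -1.069 0.46 2.209
v -1.433 0.26 2.176
v -1.706 -0.054 2.215
v -1.845 -0.433 2.322
v -1.83 -0.819 2.479
v -1.662 -1.154 2.663
v -1.368 -1.387 2.846
v -0.992 -1.482 3
v -0.591 -1.425 3.101
v -0.226 -1.225 3.134
v 0.047 -0.911 3.094
v 1.925 3.894 4.393
v 2.685 4.088 3.445
v 1.095 2.372 3.415
v 1.855 2.566 2.467
v 2.297 2.138 3.533
v 2.81 3.079 4.137
v 0.97 3.381 2.723
v 1.483 4.322 3.327
v 2.095 3.771 2.413
v 2.915 3.003 2.914
v 0.865 3.457 3.946
v 1.685 2.689 4.447
v 2.378 4.125 4.005
v 1.402 2.335 2.855
v 1.662 2.084 3.481
v 2.109 2.198 2.925
v 2.451 3.531 4.411
v 2.898 3.646 3.855
v 2.67 2.499 3.906
v 0.882 2.814 3.005
v 1.329 2.929 2.449
v 1.671 4.262 3.935
v 2.118 4.376 3.379
v 1.11 3.961 2.954
v 2.478 4.053 2.841
v 1.99 3.158 2.267
v 1.47 3.637 2.417
v 1.771 4.19 2.772
v 2.96 3.601 3.136
v 2.472 2.706 2.561
v 2.732 2.455 3.187
v 3.033 3.008 3.542
v 2.613 3.415 2.529
v 1.308 3.754 4.299
v 0.82 2.859 3.724
v 0.747 3.452 3.318
v 1.048 4.005 3.673
v 1.79 3.302 4.593
v 1.302 2.407 4.019
v 2.009 2.27 4.088
v 2.31 2.823 4.443
v 1.167 3.045 4.331
f 2 4 1
f 5 2 1
f 1 4 3
f 3 5 1
f 2 8 4
f 6 2 5
f 6 8 2
f 4 8 3
f 7 5 3
f 3 8 7
f 7 6 5
f 8 6 7
f 10 12 9
f 13 10 9
f 9 12 11
f 11 13 9
f 10 16 12
f 14 10 13
f 14 16 10
f 12 16 11
f 15 13 11
f 11 16 15
f 15 14 13
f 16 14 15
f 18 17 20
f 18 20 19
f 20 17 21
f 20 21 19
f 21 17 22
f 21 22 19
f 22 17 23
f 22 23 19
f 23 17 24
f 23 24 19
f 24 17 25
f 24 25 19
f 25 17 26
f 25 26 19
f 26 17 27
f 26 27 19
f 27 17 28
f 27 28 19
f 28 17 29
f 28 29 19
f 29 17 30
f 29 30 19
f 30 17 31
f 30 31 19
f 31 17 32
f 31 32 19
f 32 17 33
f 32 33 19
f 33 17 34
f 33 34 19
f 34 17 18
f 34 18 19
f 35 72 51
f 72 46 75
f 51 75 40
f 72 75 51
f 35 51 47
f 51 40 52
f 47 52 36
f 51 52 47
f 35 47 56
f 47 36 57
f 56 57 42
f 47 57 56
f 35 56 68
f 56 42 71
f 68 71 45
f 56 71 68
f 35 68 72
f 68 45 76
f 72 76 46
f 68 76 72
f 36 52 63
f 52 40 66
f 63 66 44
f 52 66 63
f 40 75 53
f 75 46 74
f 53 74 39
f 75 74 53
f 46 76 73
f 76 45 69
f 73 69 37
f 76 69 73
f 45 71 70
f 71 42 58
f 70 58 41
f 71 58 70
f 42 57 62
f 57 36 59
f 62 59 43
f 57 59 62
f 38 64 50
f 64 44 65
f 50 65 39
f 64 65 50
f 38 50 48
f 50 39 49
f 48 49 37
f 50 49 48
f 38 48 55
f 48 37 54
f 55 54 41
f 48 54 55
f 38 55 60
f 55 41 61
f 60 61 43
f 55 61 60
f 38 60 64
f 60 43 67
f 64 67 44
f 60 67 64
f 39 65 53
f 65 44 66
f 53 66 40
f 65 66 53
f 37 49 73
f 49 39 74
f 73 74 46
f 49 74 73
f 41 54 70
f 54 37 69
f 70 69 45
f 54 69 70
f 43 61 62
f 61 41 58
f 62 58 42
f 61 58 62
f 44 67 63
f 67 43 59
f 63 59 36
f 67 59 63



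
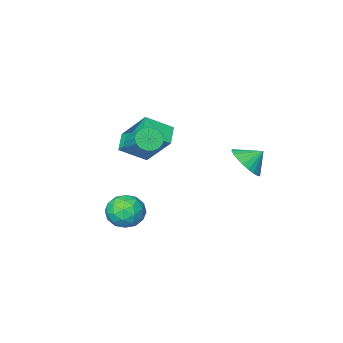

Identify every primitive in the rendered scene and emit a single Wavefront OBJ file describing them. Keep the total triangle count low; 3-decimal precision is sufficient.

v 2.436 2.125 2.952
v 3.079 2.102 2.858
v 3.246 3.272 3.714
v 2.604 3.295 3.808
v 2.977 2.285 2.628
v 3.144 3.455 3.485
v 2.751 2.431 2.472
v 2.918 3.601 3.329
v 2.453 2.507 2.426
v 2.62 3.677 3.283
v 2.151 2.496 2.501
v 2.318 3.666 3.357
v 1.914 2.399 2.679
v 2.082 3.57 3.535
v 1.797 2.24 2.919
v 1.965 3.41 3.776
v 1.827 2.054 3.167
v 1.994 3.225 4.023
v 1.996 1.885 3.365
v 2.163 3.055 4.222
v 2.266 1.77 3.469
v 2.433 2.941 4.326
v 2.575 1.737 3.454
v 2.742 2.907 4.311
v 2.852 1.792 3.324
v 3.02 2.963 4.181
v 3.034 1.924 3.109
v 3.201 3.094 3.966
v -2.207 3.752 1.083
v -1.506 4.074 1.688
v -2.933 4.068 1.757
v -1.569 4.384 1.474
v -1.728 4.599 1.201
v -1.961 4.684 0.91
v -2.231 4.628 0.645
v -2.497 4.438 0.447
v -2.719 4.143 0.346
v -2.863 3.789 0.357
v -2.907 3.429 0.479
v -2.845 3.119 0.693
v -2.685 2.904 0.966
v -2.452 2.819 1.257
v -2.182 2.876 1.522
v -1.916 3.065 1.72
v -1.694 3.36 1.821
v -1.55 3.714 1.81
v 1.162 -1.37 1.603
v 0.722 -0.027 3.183
v -0.029 -0.841 0.821
v -0.469 0.502 2.401
v 1.829 -0.582 1.119
v 1.389 0.761 2.699
v 0.638 -0.053 0.337
v 0.198 1.29 1.917
v 2.298 1.38 -2.585
v 2.772 0.614 -3.017
v 1.488 0.346 -1.643
v 1.962 -0.42 -2.075
v 2.464 0.209 -1.483
v 2.965 0.848 -2.065
v 1.295 0.112 -2.595
v 1.796 0.751 -3.177
v 2.153 -0.17 -3.023
v 2.875 -0.109 -2.336
v 1.385 1.069 -2.324
v 2.107 1.13 -1.637
v 2.606 1.087 -2.884
v 1.654 -0.127 -1.776
v 1.949 0.242 -1.428
v 2.228 -0.208 -1.682
v 2.719 1.225 -2.324
v 2.998 0.775 -2.578
v 2.817 0.537 -1.676
v 1.262 0.185 -2.082
v 1.541 -0.265 -2.336
v 2.032 1.168 -2.978
v 2.311 0.718 -3.232
v 1.443 0.423 -2.984
v 2.521 0.177 -3.141
v 2.045 -0.431 -2.587
v 1.653 -0.118 -2.893
v 1.947 0.257 -3.235
v 2.946 0.212 -2.737
v 2.469 -0.395 -2.183
v 2.764 -0.025 -1.835
v 3.059 0.35 -2.178
v 2.581 -0.248 -2.741
v 1.791 1.355 -2.477
v 1.314 0.748 -1.923
v 1.201 0.61 -2.482
v 1.496 0.985 -2.825
v 2.215 1.391 -2.073
v 1.739 0.783 -1.519
v 2.313 0.703 -1.425
v 2.607 1.078 -1.767
v 1.679 1.208 -1.919
f 2 1 5
f 2 5 3
f 3 5 6
f 3 6 4
f 5 1 7
f 5 7 6
f 6 7 8
f 6 8 4
f 7 1 9
f 7 9 8
f 8 9 10
f 8 10 4
f 9 1 11
f 9 11 10
f 10 11 12
f 10 12 4
f 11 1 13
f 11 13 12
f 12 13 14
f 12 14 4
f 13 1 15
f 13 15 14
f 14 15 16
f 14 16 4
f 15 1 17
f 15 17 16
f 16 17 18
f 16 18 4
f 17 1 19
f 17 19 18
f 18 19 20
f 18 20 4
f 19 1 21
f 19 21 20
f 20 21 22
f 20 22 4
f 21 1 23
f 21 23 22
f 22 23 24
f 22 24 4
f 23 1 25
f 23 25 24
f 24 25 26
f 24 26 4
f 25 1 27
f 25 27 26
f 26 27 28
f 26 28 4
f 27 1 2
f 27 2 28
f 28 2 3
f 28 3 4
f 30 29 32
f 30 32 31
f 32 29 33
f 32 33 31
f 33 29 34
f 33 34 31
f 34 29 35
f 34 35 31
f 35 29 36
f 35 36 31
f 36 29 37
f 36 37 31
f 37 29 38
f 37 38 31
f 38 29 39
f 38 39 31
f 39 29 40
f 39 40 31
f 40 29 41
f 40 41 31
f 41 29 42
f 41 42 31
f 42 29 43
f 42 43 31
f 43 29 44
f 43 44 31
f 44 29 45
f 44 45 31
f 45 29 46
f 45 46 31
f 46 29 30
f 46 30 31
f 48 50 47
f 51 48 47
f 47 50 49
f 49 51 47
f 48 54 50
f 52 48 51
f 52 54 48
f 50 54 49
f 53 51 49
f 49 54 53
f 53 52 51
f 54 52 53
f 55 92 71
f 92 66 95
f 71 95 60
f 92 95 71
f 55 71 67
f 71 60 72
f 67 72 56
f 71 72 67
f 55 67 76
f 67 56 77
f 76 77 62
f 67 77 76
f 55 76 88
f 76 62 91
f 88 91 65
f 76 91 88
f 55 88 92
f 88 65 96
f 92 96 66
f 88 96 92
f 56 72 83
f 72 60 86
f 83 86 64
f 72 86 83
f 60 95 73
f 95 66 94
f 73 94 59
f 95 94 73
f 66 96 93
f 96 65 89
f 93 89 57
f 96 89 93
f 65 91 90
f 91 62 78
f 90 78 61
f 91 78 90
f 62 77 82
f 77 56 79
f 82 79 63
f 77 79 82
f 58 84 70
f 84 64 85
f 70 85 59
f 84 85 70
f 58 70 68
f 70 59 69
f 68 69 57
f 70 69 68
f 58 68 75
f 68 57 74
f 75 74 61
f 68 74 75
f 58 75 80
f 75 61 81
f 80 81 63
f 75 81 80
f 58 80 84
f 80 63 87
f 84 87 64
f 80 87 84
f 59 85 73
f 85 64 86
f 73 86 60
f 85 86 73
f 57 69 93
f 69 59 94
f 93 94 66
f 69 94 93
f 61 74 90
f 74 57 89
f 90 89 65
f 74 89 90
f 63 81 82
f 81 61 78
f 82 78 62
f 81 78 82
f 64 87 83
f 87 63 79
f 83 79 56
f 87 79 83



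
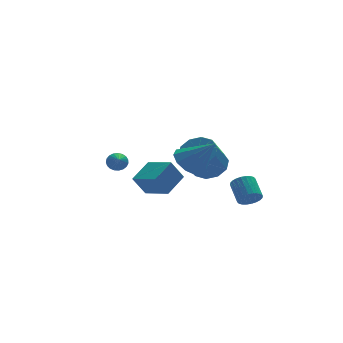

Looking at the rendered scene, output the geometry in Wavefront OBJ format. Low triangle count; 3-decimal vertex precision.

v -2.476 0.653 0.503
v -1.977 0.72 0.79
v -2.684 -0.273 1.077
v -2.131 0.841 0.929
v -2.346 0.93 0.995
v -2.583 0.971 0.976
v -2.801 0.957 0.875
v -2.963 0.891 0.709
v -3.041 0.783 0.508
v -3.022 0.653 0.306
v -2.908 0.523 0.137
v -2.719 0.416 0.032
v -2.489 0.349 0.009
v -2.256 0.336 0.07
v -2.061 0.377 0.207
v -1.938 0.465 0.394
v -1.908 0.587 0.6
v 3.155 2.098 -1.199
v 3.797 1.221 -1.277
v 2.807 0.364 0.222
v 2.165 1.242 0.299
v 4.082 1.65 -0.843
v 3.093 0.794 0.656
v 4.014 2.251 -0.545
v 3.024 1.394 0.953
v 3.617 2.793 -0.498
v 2.627 1.936 1.001
v 3.043 3.07 -0.718
v 2.054 2.213 0.781
v 2.513 2.976 -1.122
v 1.523 2.119 0.377
v 2.227 2.546 -1.556
v 1.238 1.69 -0.057
v 2.296 1.946 -1.853
v 1.306 1.089 -0.355
v 2.693 1.404 -1.901
v 1.703 0.547 -0.402
v 3.266 1.127 -1.681
v 2.277 0.27 -0.182
v 0.026 -3.288 1.782
v 0.891 -2.791 1.487
v 1.034 -4.152 3.278
v 0.583 -2.418 1.91
v 0.062 -2.378 2.284
v -0.472 -2.684 2.467
v -0.816 -3.222 2.388
v -0.838 -3.784 2.077
v -0.53 -4.157 1.654
v -0.009 -4.198 1.28
v 0.525 -3.891 1.097
v 0.869 -3.354 1.176
v 3.419 -2.969 -1.529
v 4.098 -2.974 -1.561
v 4.14 -1.856 -0.823
v 3.461 -1.851 -0.791
v 4.037 -2.83 -1.775
v 4.08 -1.712 -1.038
v 3.882 -2.707 -1.952
v 3.925 -1.589 -1.214
v 3.656 -2.624 -2.065
v 3.699 -1.506 -1.327
v 3.395 -2.594 -2.096
v 3.437 -1.476 -1.358
v 3.137 -2.621 -2.04
v 3.179 -1.503 -1.302
v 2.921 -2.7 -1.907
v 2.964 -1.583 -1.169
v 2.782 -2.821 -1.716
v 2.825 -1.703 -0.978
v 2.74 -2.964 -1.497
v 2.782 -1.846 -0.759
v 2.8 -3.108 -1.282
v 2.843 -1.99 -0.545
v 2.955 -3.231 -1.106
v 2.998 -2.113 -0.368
v 3.181 -3.314 -0.993
v 3.224 -2.196 -0.255
v 3.443 -3.344 -0.962
v 3.485 -2.226 -0.224
v 3.701 -3.317 -1.018
v 3.743 -2.199 -0.28
v 3.916 -3.237 -1.151
v 3.959 -2.12 -0.413
v 4.055 -3.117 -1.342
v 4.098 -1.999 -0.604
v -0.673 3.624 -2.335
v 0.091 2.124 -1.821
v 0.526 4.475 -1.632
v 1.29 2.975 -1.118
v 0.05 3.585 -3.522
v 0.814 2.085 -3.008
v 1.249 4.436 -2.819
v 2.013 2.936 -2.305
f 2 1 4
f 2 4 3
f 4 1 5
f 4 5 3
f 5 1 6
f 5 6 3
f 6 1 7
f 6 7 3
f 7 1 8
f 7 8 3
f 8 1 9
f 8 9 3
f 9 1 10
f 9 10 3
f 10 1 11
f 10 11 3
f 11 1 12
f 11 12 3
f 12 1 13
f 12 13 3
f 13 1 14
f 13 14 3
f 14 1 15
f 14 15 3
f 15 1 16
f 15 16 3
f 16 1 17
f 16 17 3
f 17 1 2
f 17 2 3
f 19 18 22
f 19 22 20
f 20 22 23
f 20 23 21
f 22 18 24
f 22 24 23
f 23 24 25
f 23 25 21
f 24 18 26
f 24 26 25
f 25 26 27
f 25 27 21
f 26 18 28
f 26 28 27
f 27 28 29
f 27 29 21
f 28 18 30
f 28 30 29
f 29 30 31
f 29 31 21
f 30 18 32
f 30 32 31
f 31 32 33
f 31 33 21
f 32 18 34
f 32 34 33
f 33 34 35
f 33 35 21
f 34 18 36
f 34 36 35
f 35 36 37
f 35 37 21
f 36 18 38
f 36 38 37
f 37 38 39
f 37 39 21
f 38 18 19
f 38 19 39
f 39 19 20
f 39 20 21
f 41 40 43
f 41 43 42
f 43 40 44
f 43 44 42
f 44 40 45
f 44 45 42
f 45 40 46
f 45 46 42
f 46 40 47
f 46 47 42
f 47 40 48
f 47 48 42
f 48 40 49
f 48 49 42
f 49 40 50
f 49 50 42
f 50 40 51
f 50 51 42
f 51 40 41
f 51 41 42
f 53 52 56
f 53 56 54
f 54 56 57
f 54 57 55
f 56 52 58
f 56 58 57
f 57 58 59
f 57 59 55
f 58 52 60
f 58 60 59
f 59 60 61
f 59 61 55
f 60 52 62
f 60 62 61
f 61 62 63
f 61 63 55
f 62 52 64
f 62 64 63
f 63 64 65
f 63 65 55
f 64 52 66
f 64 66 65
f 65 66 67
f 65 67 55
f 66 52 68
f 66 68 67
f 67 68 69
f 67 69 55
f 68 52 70
f 68 70 69
f 69 70 71
f 69 71 55
f 70 52 72
f 70 72 71
f 71 72 73
f 71 73 55
f 72 52 74
f 72 74 73
f 73 74 75
f 73 75 55
f 74 52 76
f 74 76 75
f 75 76 77
f 75 77 55
f 76 52 78
f 76 78 77
f 77 78 79
f 77 79 55
f 78 52 80
f 78 80 79
f 79 80 81
f 79 81 55
f 80 52 82
f 80 82 81
f 81 82 83
f 81 83 55
f 82 52 84
f 82 84 83
f 83 84 85
f 83 85 55
f 84 52 53
f 84 53 85
f 85 53 54
f 85 54 55
f 87 89 86
f 90 87 86
f 86 89 88
f 88 90 86
f 87 93 89
f 91 87 90
f 91 93 87
f 89 93 88
f 92 90 88
f 88 93 92
f 92 91 90
f 93 91 92



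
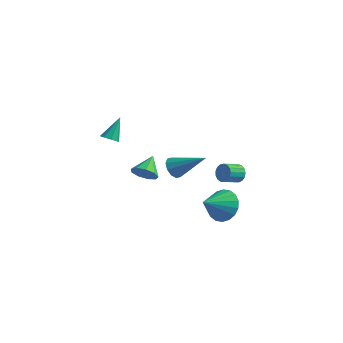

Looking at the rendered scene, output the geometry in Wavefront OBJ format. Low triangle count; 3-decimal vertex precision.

v -3.954 -2.698 -1
v -3.569 -3.031 -0.768
v -3.946 -1.782 0.3
v -3.394 -2.712 -0.994
v -3.548 -2.384 -1.223
v -3.939 -2.24 -1.322
v -4.339 -2.364 -1.232
v -4.514 -2.684 -1.006
v -4.361 -3.011 -0.777
v -3.969 -3.155 -0.678
v 3.457 -2.277 -3.77
v 4.338 -2.1 -3.171
v 3.183 -3.683 -2.95
v 3.992 -1.885 -2.917
v 3.539 -1.747 -2.832
v 3.07 -1.714 -2.933
v 2.678 -1.793 -3.199
v 2.44 -1.968 -3.578
v 2.403 -2.203 -3.995
v 2.575 -2.454 -4.368
v 2.922 -2.669 -4.622
v 3.374 -2.807 -4.707
v 3.843 -2.84 -4.606
v 4.236 -2.761 -4.34
v 4.474 -2.586 -3.961
v 4.51 -2.351 -3.544
v -0.528 -3.922 -1.994
v 0.202 -3.646 -2.112
v -0.812 -2.838 -1.206
v -0.131 -3.456 -2.493
v -0.65 -3.484 -2.64
v -1.112 -3.718 -2.485
v -1.301 -4.047 -2.1
v -1.128 -4.317 -1.666
v -0.675 -4.403 -1.385
v -0.153 -4.264 -1.389
v 0.194 -3.965 -1.676
v 2.449 0.408 -2.863
v 2.736 0.14 -3.343
v 2.458 -0.815 -2.977
v 2.171 -0.548 -2.497
v 2.947 0.158 -3.136
v 2.669 -0.797 -2.769
v 3.044 0.233 -2.866
v 2.766 -0.722 -2.499
v 3.005 0.349 -2.595
v 2.727 -0.607 -2.229
v 2.838 0.477 -2.386
v 2.56 -0.478 -2.019
v 2.583 0.59 -2.286
v 2.305 -0.365 -1.92
v 2.296 0.661 -2.318
v 2.018 -0.294 -1.952
v 2.045 0.674 -2.475
v 1.767 -0.281 -2.109
v 1.886 0.626 -2.721
v 1.608 -0.329 -2.355
v 1.856 0.528 -3
v 1.578 -0.427 -2.634
v 1.962 0.402 -3.247
v 1.684 -0.553 -2.881
v 2.18 0.278 -3.406
v 1.902 -0.677 -3.04
v 2.459 0.183 -3.441
v 2.181 -0.772 -3.075
v 0.888 -3.188 -1.371
v 1.305 -3.514 -1.859
v 2.592 -2.652 -0.269
v 1.253 -3.09 -1.984
v 1.061 -2.704 -1.875
v 0.803 -2.502 -1.574
v 0.577 -2.563 -1.195
v 0.47 -2.862 -0.884
v 0.522 -3.286 -0.759
v 0.714 -3.673 -0.868
v 0.973 -3.874 -1.169
v 1.198 -3.813 -1.548
f 2 1 4
f 2 4 3
f 4 1 5
f 4 5 3
f 5 1 6
f 5 6 3
f 6 1 7
f 6 7 3
f 7 1 8
f 7 8 3
f 8 1 9
f 8 9 3
f 9 1 10
f 9 10 3
f 10 1 2
f 10 2 3
f 12 11 14
f 12 14 13
f 14 11 15
f 14 15 13
f 15 11 16
f 15 16 13
f 16 11 17
f 16 17 13
f 17 11 18
f 17 18 13
f 18 11 19
f 18 19 13
f 19 11 20
f 19 20 13
f 20 11 21
f 20 21 13
f 21 11 22
f 21 22 13
f 22 11 23
f 22 23 13
f 23 11 24
f 23 24 13
f 24 11 25
f 24 25 13
f 25 11 26
f 25 26 13
f 26 11 12
f 26 12 13
f 28 27 30
f 28 30 29
f 30 27 31
f 30 31 29
f 31 27 32
f 31 32 29
f 32 27 33
f 32 33 29
f 33 27 34
f 33 34 29
f 34 27 35
f 34 35 29
f 35 27 36
f 35 36 29
f 36 27 37
f 36 37 29
f 37 27 28
f 37 28 29
f 39 38 42
f 39 42 40
f 40 42 43
f 40 43 41
f 42 38 44
f 42 44 43
f 43 44 45
f 43 45 41
f 44 38 46
f 44 46 45
f 45 46 47
f 45 47 41
f 46 38 48
f 46 48 47
f 47 48 49
f 47 49 41
f 48 38 50
f 48 50 49
f 49 50 51
f 49 51 41
f 50 38 52
f 50 52 51
f 51 52 53
f 51 53 41
f 52 38 54
f 52 54 53
f 53 54 55
f 53 55 41
f 54 38 56
f 54 56 55
f 55 56 57
f 55 57 41
f 56 38 58
f 56 58 57
f 57 58 59
f 57 59 41
f 58 38 60
f 58 60 59
f 59 60 61
f 59 61 41
f 60 38 62
f 60 62 61
f 61 62 63
f 61 63 41
f 62 38 64
f 62 64 63
f 63 64 65
f 63 65 41
f 64 38 39
f 64 39 65
f 65 39 40
f 65 40 41
f 67 66 69
f 67 69 68
f 69 66 70
f 69 70 68
f 70 66 71
f 70 71 68
f 71 66 72
f 71 72 68
f 72 66 73
f 72 73 68
f 73 66 74
f 73 74 68
f 74 66 75
f 74 75 68
f 75 66 76
f 75 76 68
f 76 66 77
f 76 77 68
f 77 66 67
f 77 67 68



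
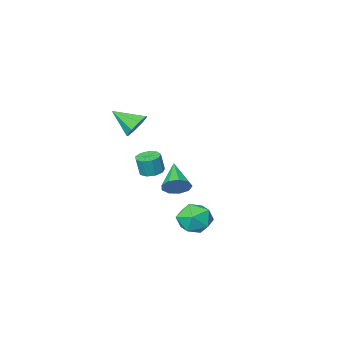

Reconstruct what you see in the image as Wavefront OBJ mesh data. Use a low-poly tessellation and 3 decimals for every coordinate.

v 0.813 3.587 -2.579
v 1.293 3.872 -1.614
v 2.327 2.748 -3.086
v 2.807 3.033 -2.121
v 1.98 2.287 -2.132
v 1.044 2.805 -1.819
v 2.576 3.815 -2.881
v 1.64 4.333 -2.568
v 2.383 4.013 -1.801
v 2.014 3.068 -1.338
v 1.606 3.552 -3.362
v 1.237 2.607 -2.899
v -0.931 -3.089 -3.308
v -0.326 -2.961 -2.668
v -1.709 -4.691 -2.252
v -0.827 -2.638 -2.548
v -1.378 -2.526 -2.783
v -1.719 -2.677 -3.264
v -1.692 -3.021 -3.765
v -1.309 -3.397 -4.053
v -0.749 -3.629 -3.992
v -0.274 -3.608 -3.611
v -0.107 -3.344 -3.088
v 2.536 -1.431 2.812
v 2.922 -1.744 2.049
v 3.424 -2.569 3.728
v 3.286 -1.226 2.339
v 3.211 -0.828 2.906
v 2.74 -0.784 3.417
v 2.15 -1.118 3.574
v 1.786 -1.636 3.284
v 1.861 -2.034 2.717
v 2.332 -2.079 2.206
v 1.512 -1.64 -0.893
v 2.013 -2.146 -1.003
v 2.248 -2.166 0.163
v 1.748 -1.66 0.273
v 2.216 -1.698 -1.036
v 2.451 -1.719 0.13
v 2.089 -1.223 -1.002
v 2.325 -1.244 0.164
v 1.693 -0.943 -0.918
v 1.929 -0.964 0.249
v 1.212 -0.989 -0.821
v 1.448 -1.01 0.345
v 0.872 -1.34 -0.759
v 1.107 -1.36 0.408
v 0.831 -1.83 -0.759
v 1.066 -1.851 0.407
v 1.109 -2.232 -0.822
v 1.344 -2.252 0.344
v 1.576 -2.357 -0.918
v 1.811 -2.377 0.248
f 1 12 6
f 1 6 2
f 1 2 8
f 1 8 11
f 1 11 12
f 2 6 10
f 6 12 5
f 12 11 3
f 11 8 7
f 8 2 9
f 4 10 5
f 4 5 3
f 4 3 7
f 4 7 9
f 4 9 10
f 5 10 6
f 3 5 12
f 7 3 11
f 9 7 8
f 10 9 2
f 14 13 16
f 14 16 15
f 16 13 17
f 16 17 15
f 17 13 18
f 17 18 15
f 18 13 19
f 18 19 15
f 19 13 20
f 19 20 15
f 20 13 21
f 20 21 15
f 21 13 22
f 21 22 15
f 22 13 23
f 22 23 15
f 23 13 14
f 23 14 15
f 25 24 27
f 25 27 26
f 27 24 28
f 27 28 26
f 28 24 29
f 28 29 26
f 29 24 30
f 29 30 26
f 30 24 31
f 30 31 26
f 31 24 32
f 31 32 26
f 32 24 33
f 32 33 26
f 33 24 25
f 33 25 26
f 35 34 38
f 35 38 36
f 36 38 39
f 36 39 37
f 38 34 40
f 38 40 39
f 39 40 41
f 39 41 37
f 40 34 42
f 40 42 41
f 41 42 43
f 41 43 37
f 42 34 44
f 42 44 43
f 43 44 45
f 43 45 37
f 44 34 46
f 44 46 45
f 45 46 47
f 45 47 37
f 46 34 48
f 46 48 47
f 47 48 49
f 47 49 37
f 48 34 50
f 48 50 49
f 49 50 51
f 49 51 37
f 50 34 52
f 50 52 51
f 51 52 53
f 51 53 37
f 52 34 35
f 52 35 53
f 53 35 36
f 53 36 37



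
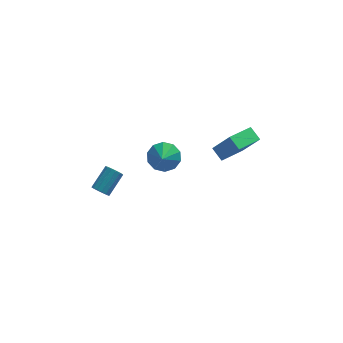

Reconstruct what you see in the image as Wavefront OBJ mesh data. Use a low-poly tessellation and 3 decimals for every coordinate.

v 3.935 -1.325 1.828
v 3.541 -0.713 2.267
v 3.137 -0.906 0.53
v 2.743 -0.294 0.969
v 5.137 -0.266 1.431
v 4.743 0.346 1.87
v 4.339 0.153 0.133
v 3.945 0.765 0.572
v -2.853 1.081 -3.64
v -2.51 1.122 -4.042
v -1.704 2.04 -3.262
v -2.047 1.999 -2.86
v -2.694 1.32 -4.086
v -1.889 2.239 -3.305
v -2.921 1.455 -4.01
v -2.115 2.373 -3.229
v -3.13 1.489 -3.835
v -2.324 2.407 -3.054
v -3.264 1.414 -3.608
v -2.458 2.332 -2.827
v -3.288 1.249 -3.39
v -2.483 2.168 -2.609
v -3.196 1.04 -3.238
v -2.39 1.958 -2.458
v -3.011 0.841 -3.195
v -2.206 1.76 -2.414
v -2.785 0.707 -3.271
v -1.979 1.625 -2.49
v -2.576 0.673 -3.446
v -1.77 1.591 -2.665
v -2.442 0.748 -3.673
v -1.636 1.666 -2.892
v -2.417 0.912 -3.891
v -1.612 1.831 -3.11
v 0.132 -2.178 2.527
v 0.933 -2.123 2.805
v -0.032 -2.942 3.153
v 0.635 -1.812 3.106
v 0.145 -1.642 3.186
v -0.35 -1.676 3.015
v -0.661 -1.902 2.657
v -0.669 -2.234 2.25
v -0.371 -2.545 1.949
v 0.119 -2.715 1.869
v 0.614 -2.681 2.04
v 0.925 -2.455 2.398
f 2 4 1
f 5 2 1
f 1 4 3
f 3 5 1
f 2 8 4
f 6 2 5
f 6 8 2
f 4 8 3
f 7 5 3
f 3 8 7
f 7 6 5
f 8 6 7
f 10 9 13
f 10 13 11
f 11 13 14
f 11 14 12
f 13 9 15
f 13 15 14
f 14 15 16
f 14 16 12
f 15 9 17
f 15 17 16
f 16 17 18
f 16 18 12
f 17 9 19
f 17 19 18
f 18 19 20
f 18 20 12
f 19 9 21
f 19 21 20
f 20 21 22
f 20 22 12
f 21 9 23
f 21 23 22
f 22 23 24
f 22 24 12
f 23 9 25
f 23 25 24
f 24 25 26
f 24 26 12
f 25 9 27
f 25 27 26
f 26 27 28
f 26 28 12
f 27 9 29
f 27 29 28
f 28 29 30
f 28 30 12
f 29 9 31
f 29 31 30
f 30 31 32
f 30 32 12
f 31 9 33
f 31 33 32
f 32 33 34
f 32 34 12
f 33 9 10
f 33 10 34
f 34 10 11
f 34 11 12
f 36 35 38
f 36 38 37
f 38 35 39
f 38 39 37
f 39 35 40
f 39 40 37
f 40 35 41
f 40 41 37
f 41 35 42
f 41 42 37
f 42 35 43
f 42 43 37
f 43 35 44
f 43 44 37
f 44 35 45
f 44 45 37
f 45 35 46
f 45 46 37
f 46 35 36
f 46 36 37

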